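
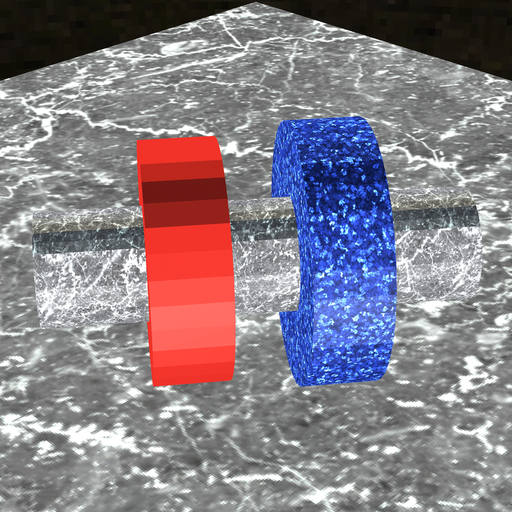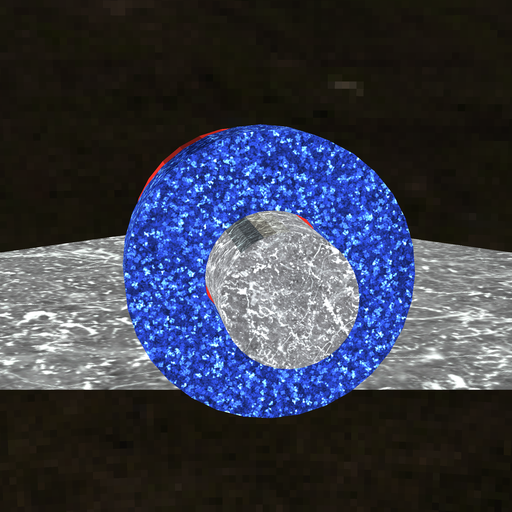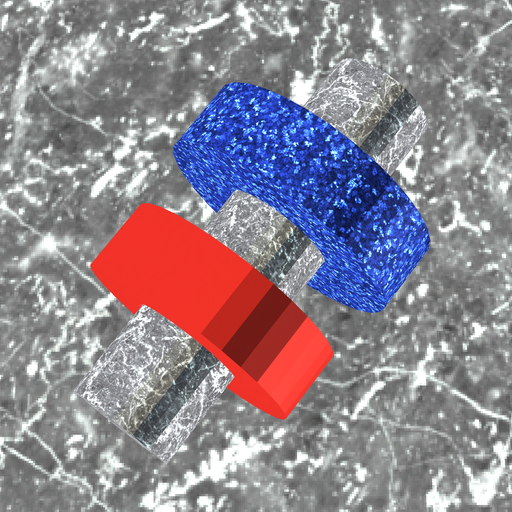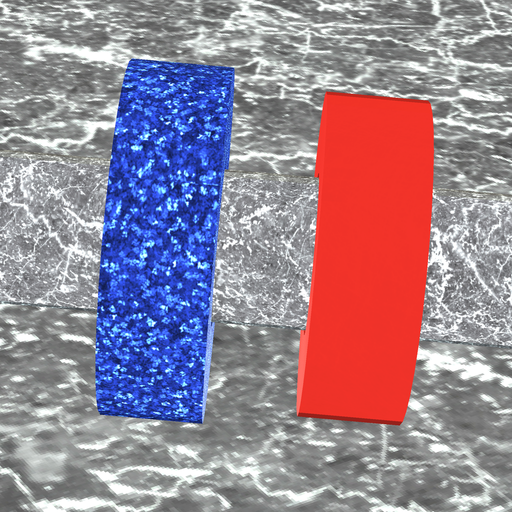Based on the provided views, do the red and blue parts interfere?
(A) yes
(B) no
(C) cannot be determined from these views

(B) no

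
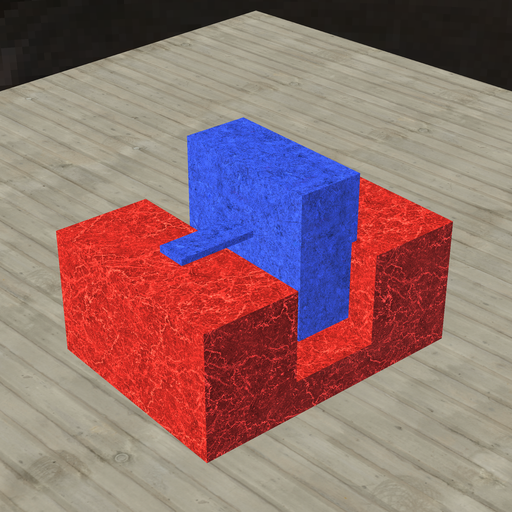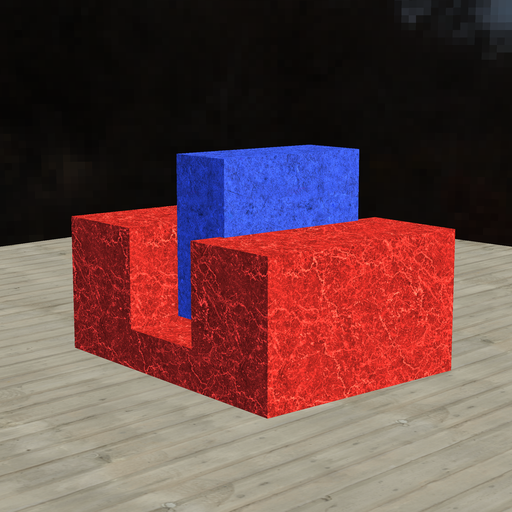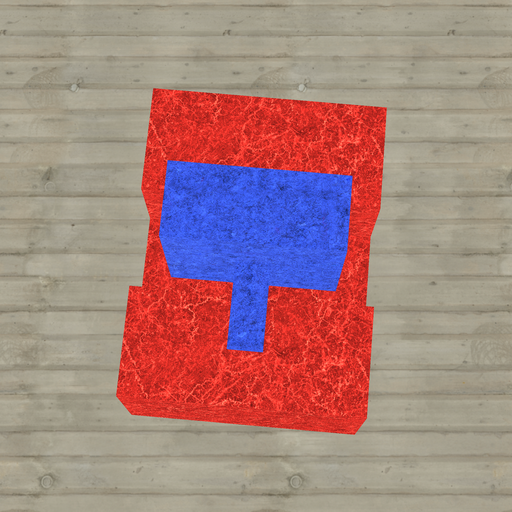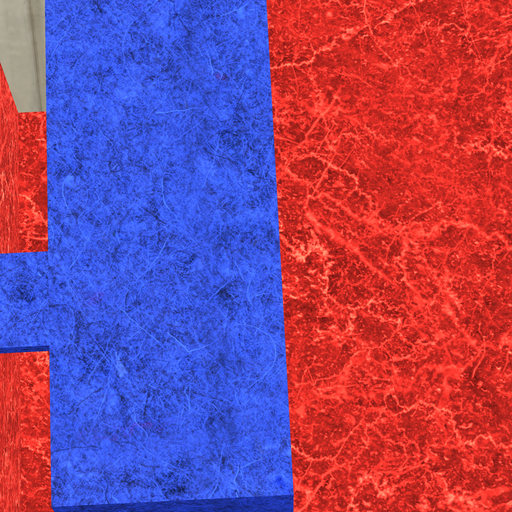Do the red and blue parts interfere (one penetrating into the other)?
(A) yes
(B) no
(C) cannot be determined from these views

(A) yes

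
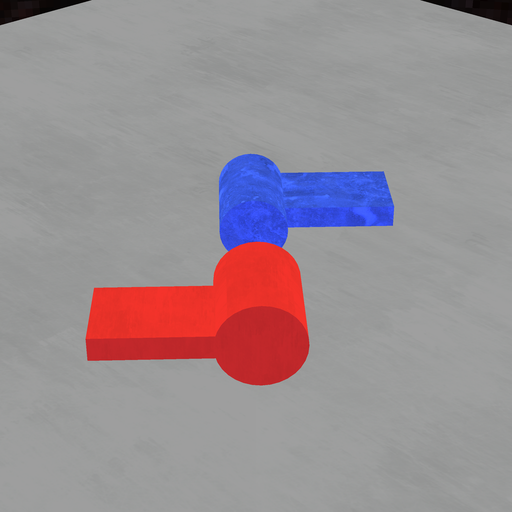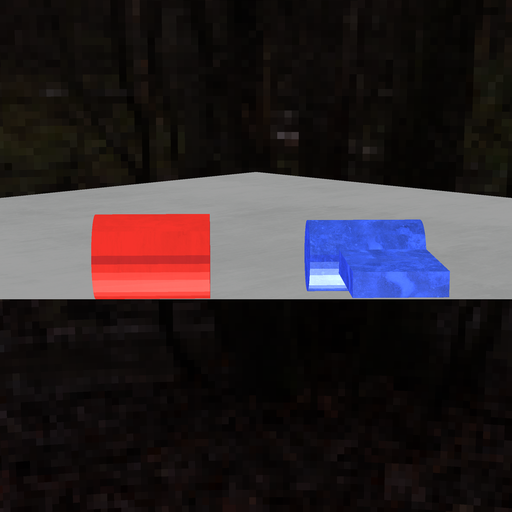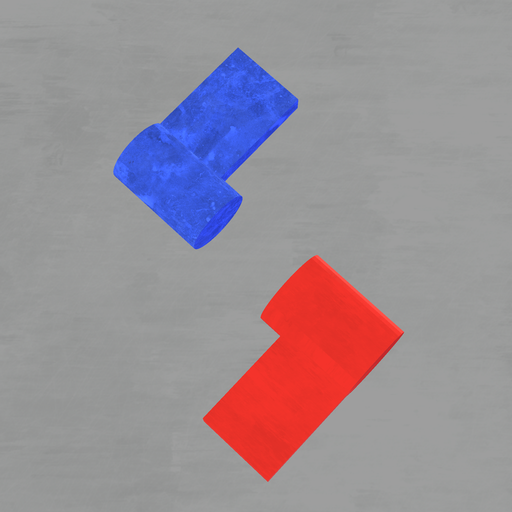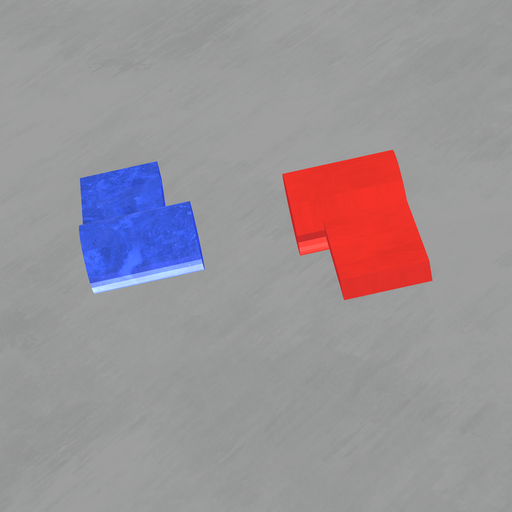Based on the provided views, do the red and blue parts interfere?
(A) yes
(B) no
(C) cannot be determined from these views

(B) no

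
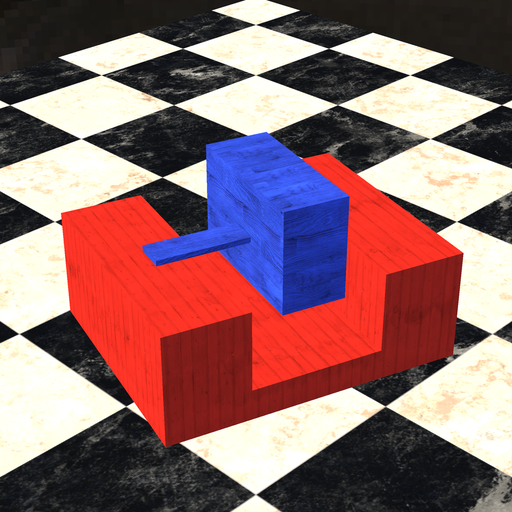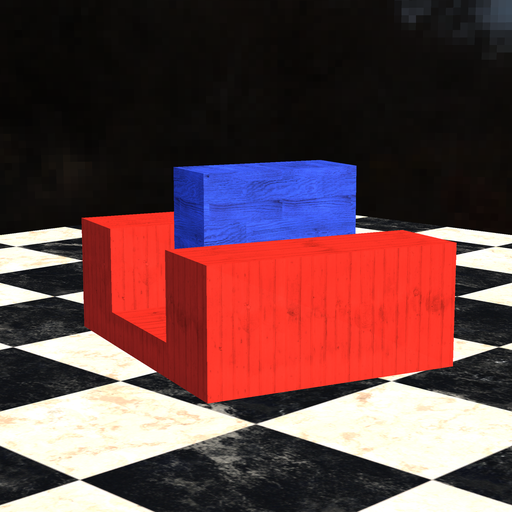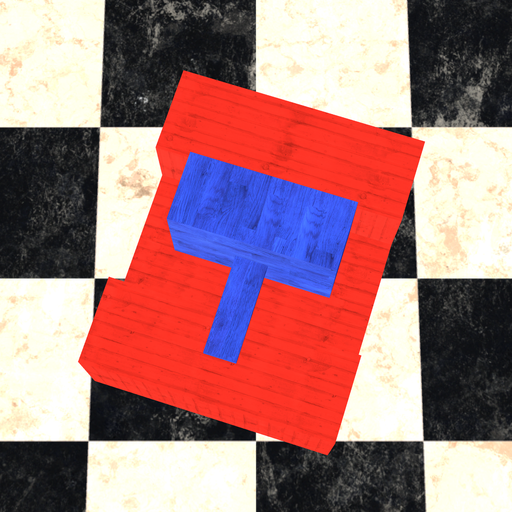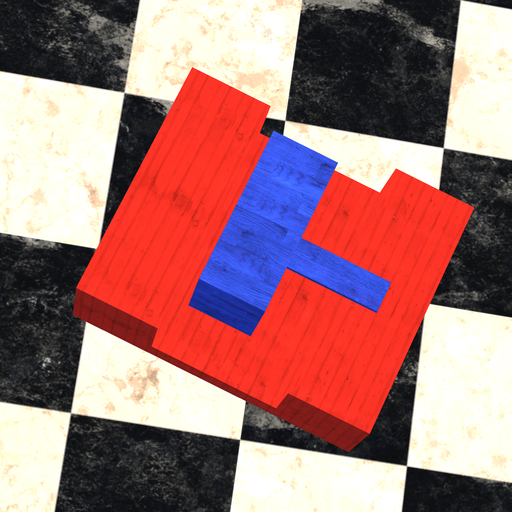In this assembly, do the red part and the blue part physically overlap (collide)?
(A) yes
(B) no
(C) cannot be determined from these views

(B) no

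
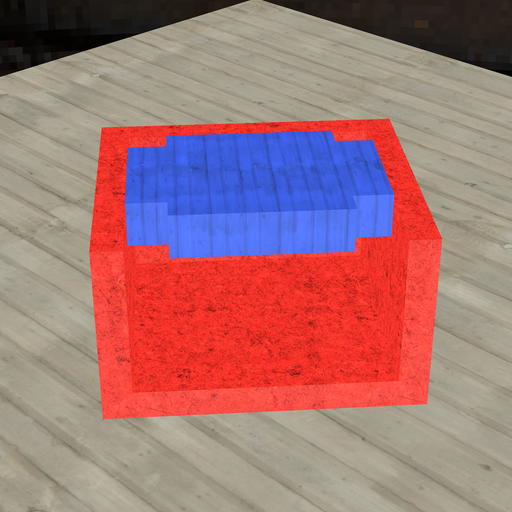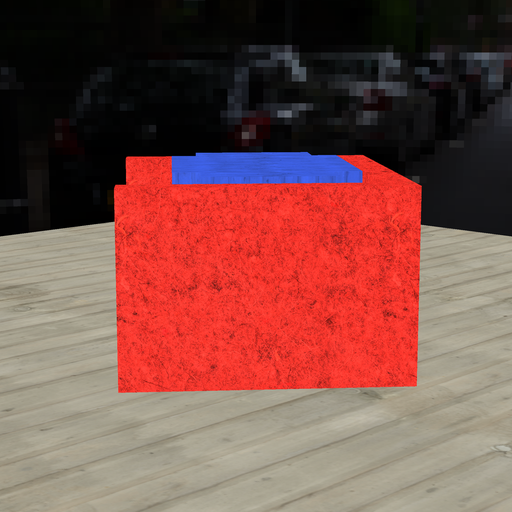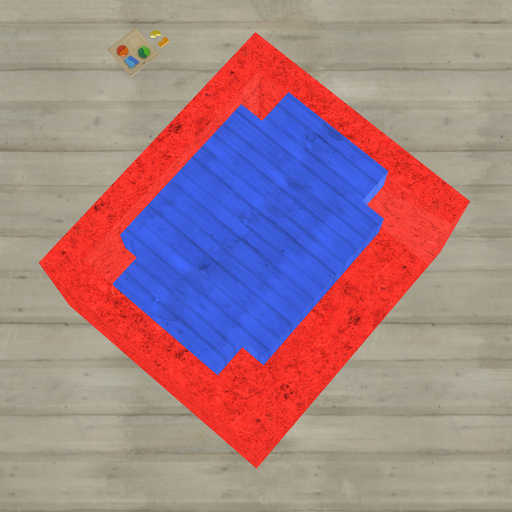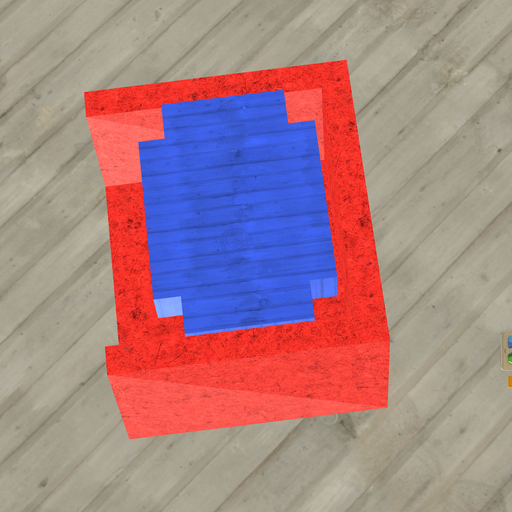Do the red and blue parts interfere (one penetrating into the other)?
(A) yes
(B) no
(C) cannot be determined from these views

(B) no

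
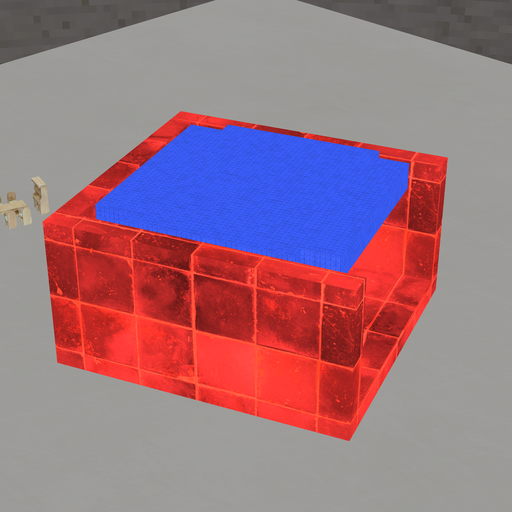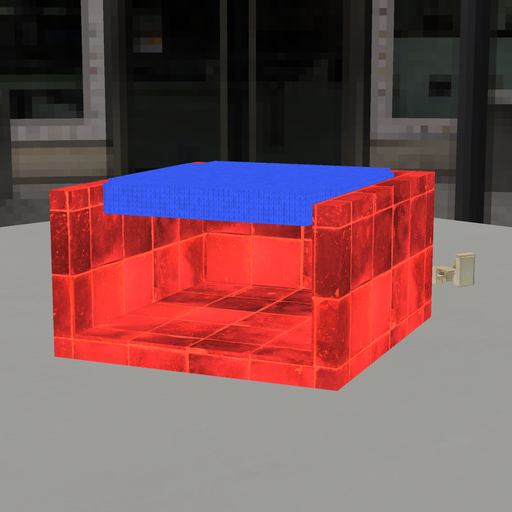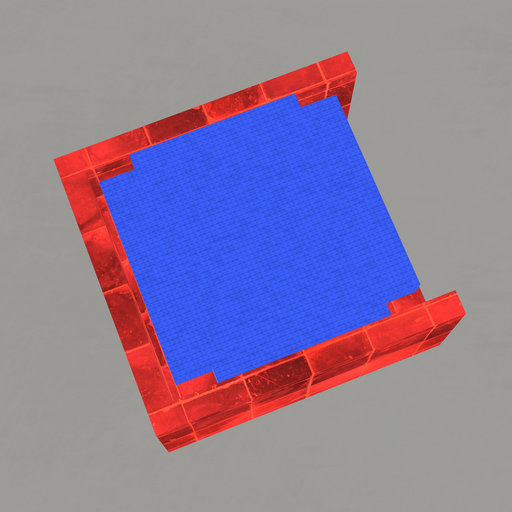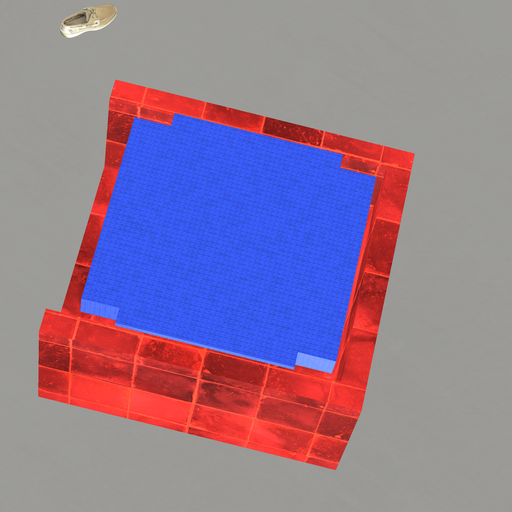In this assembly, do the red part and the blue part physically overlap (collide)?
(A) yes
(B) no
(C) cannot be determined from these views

(B) no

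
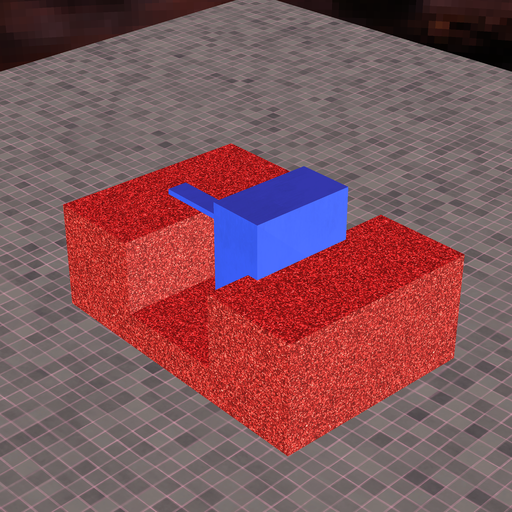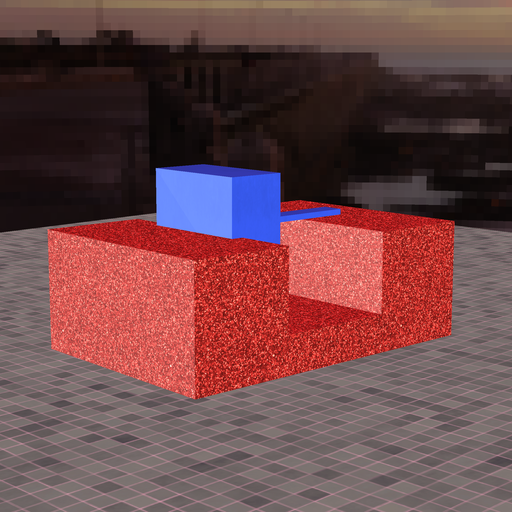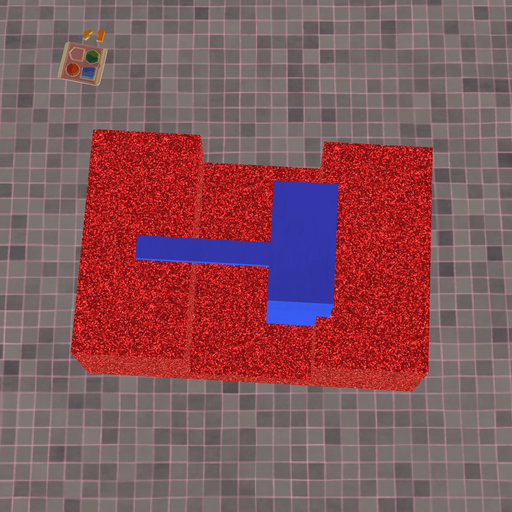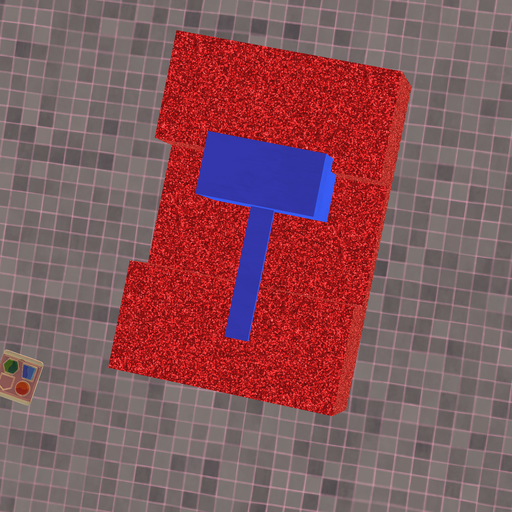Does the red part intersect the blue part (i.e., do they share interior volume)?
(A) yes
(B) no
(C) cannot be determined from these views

(A) yes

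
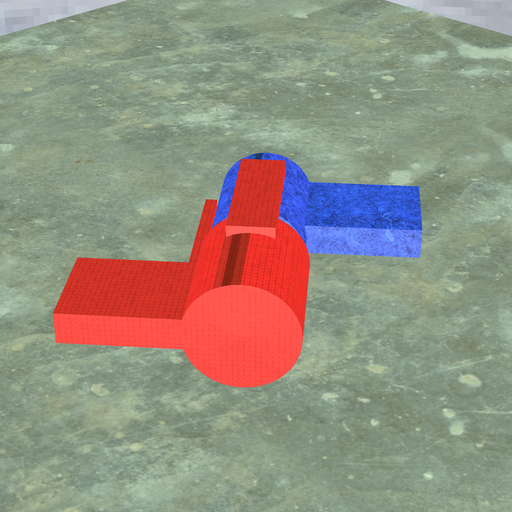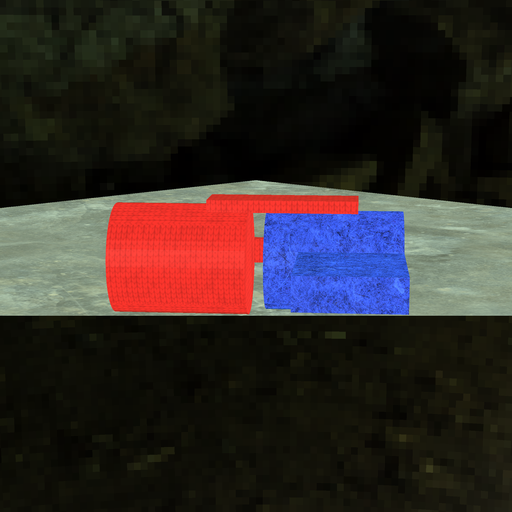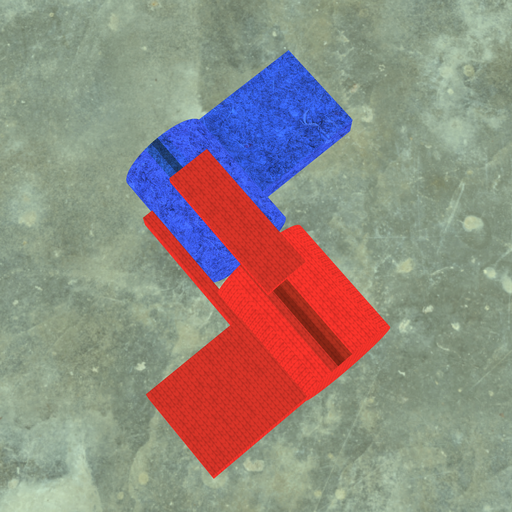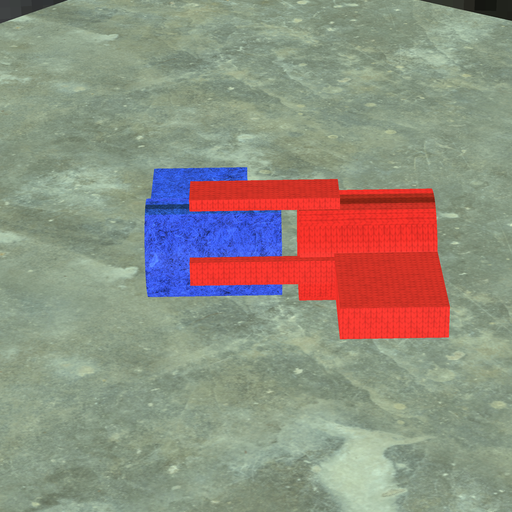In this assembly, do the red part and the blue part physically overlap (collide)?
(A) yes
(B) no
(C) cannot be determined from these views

(B) no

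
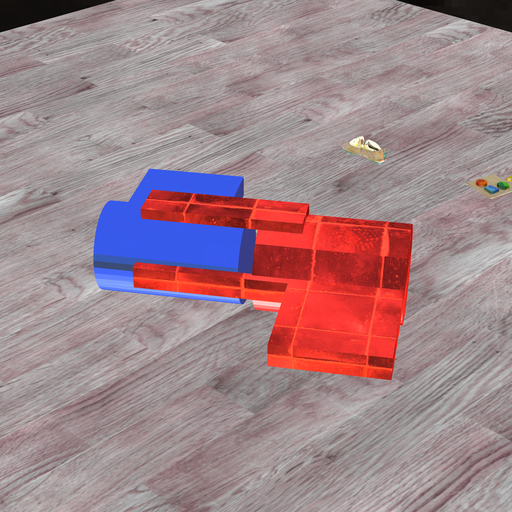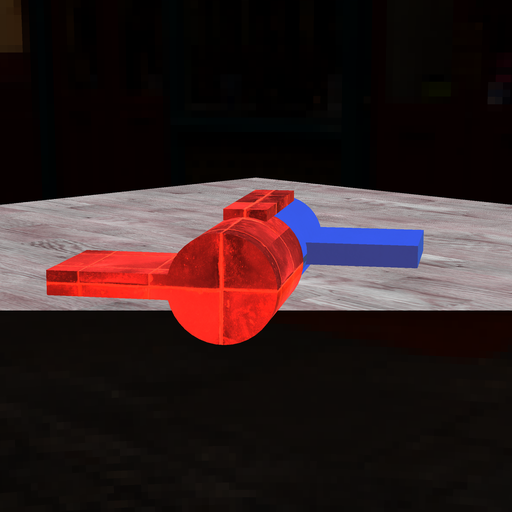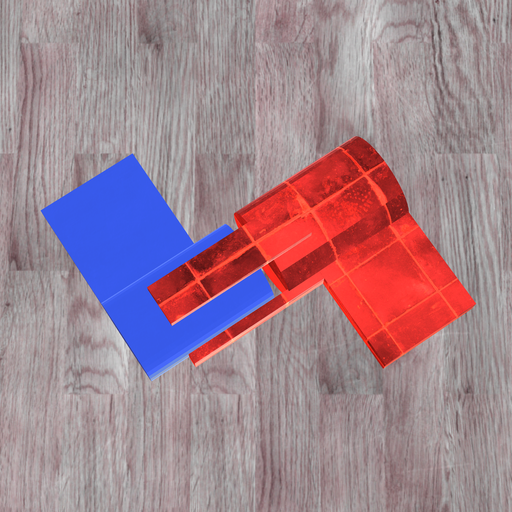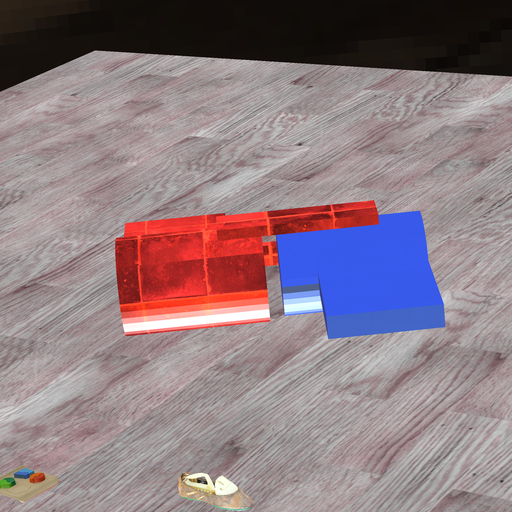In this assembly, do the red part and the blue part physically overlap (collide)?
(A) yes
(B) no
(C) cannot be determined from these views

(B) no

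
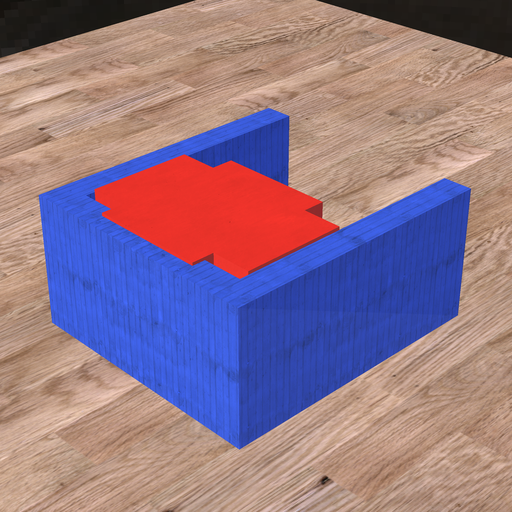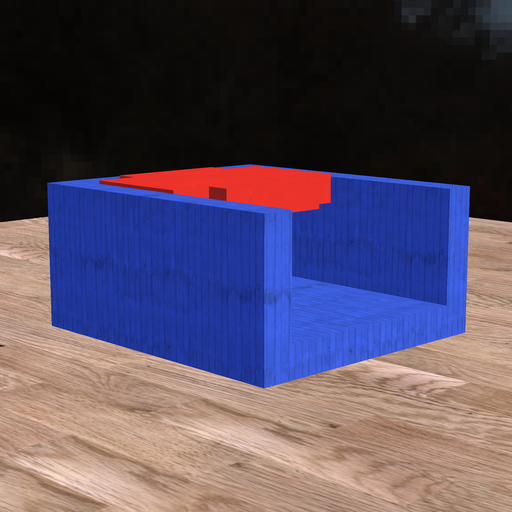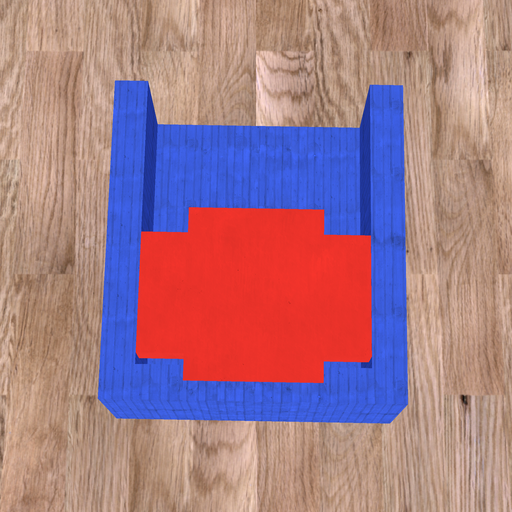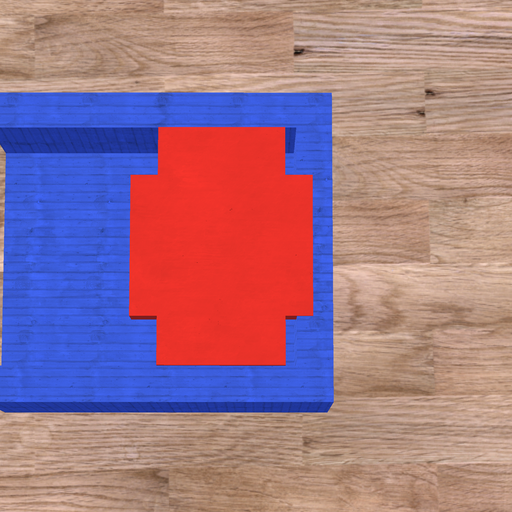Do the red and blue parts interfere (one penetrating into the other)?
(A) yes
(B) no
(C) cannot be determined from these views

(A) yes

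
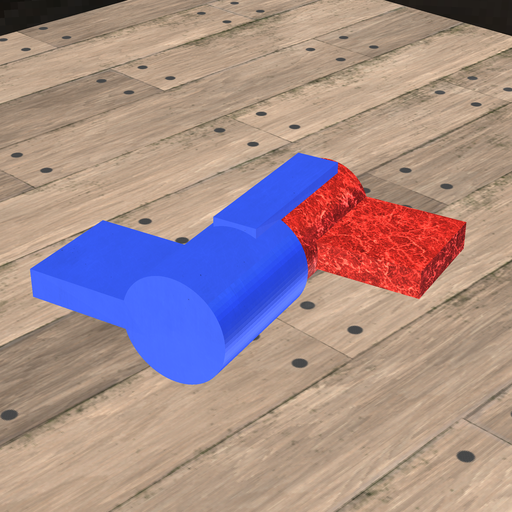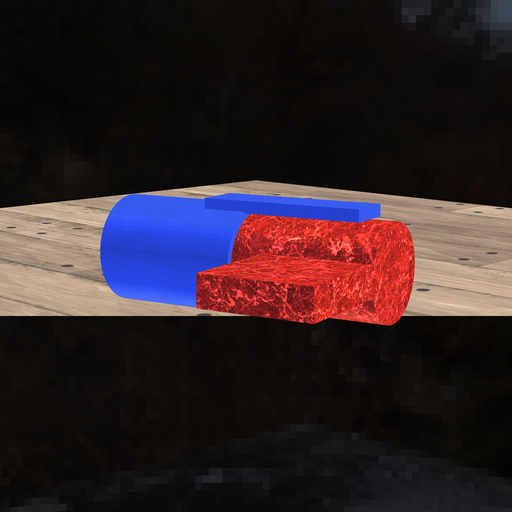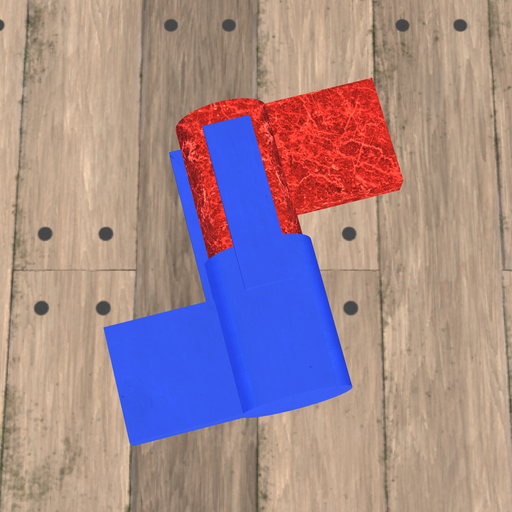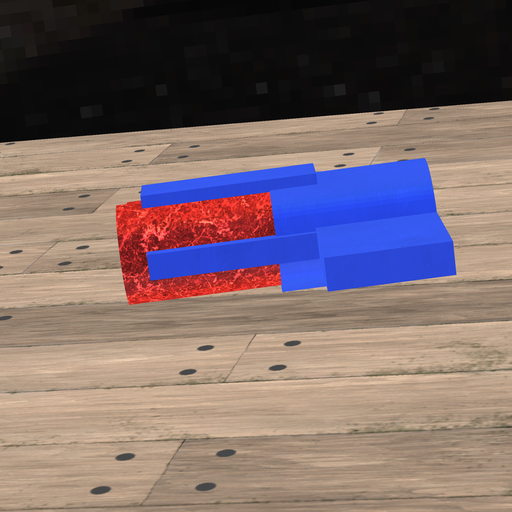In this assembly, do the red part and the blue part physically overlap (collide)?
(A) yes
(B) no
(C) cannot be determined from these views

(A) yes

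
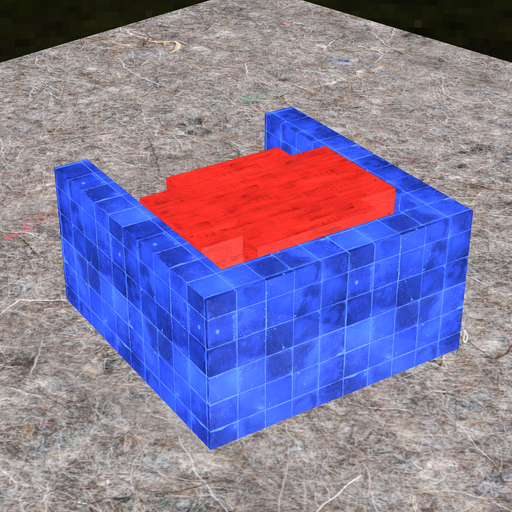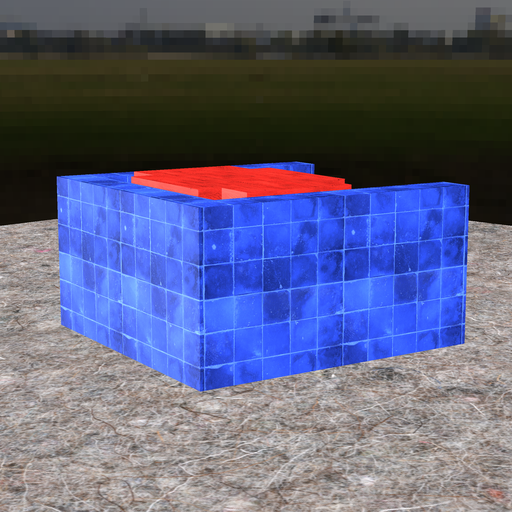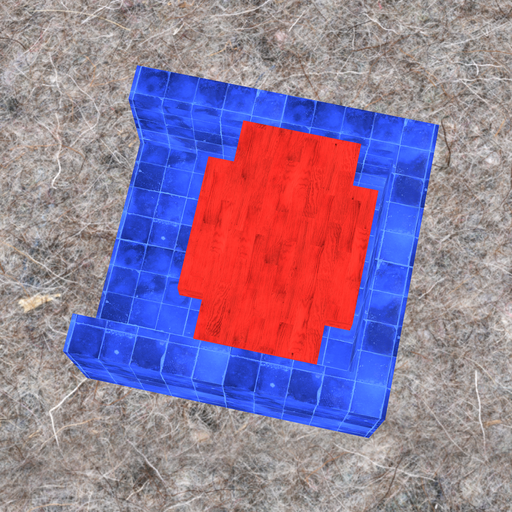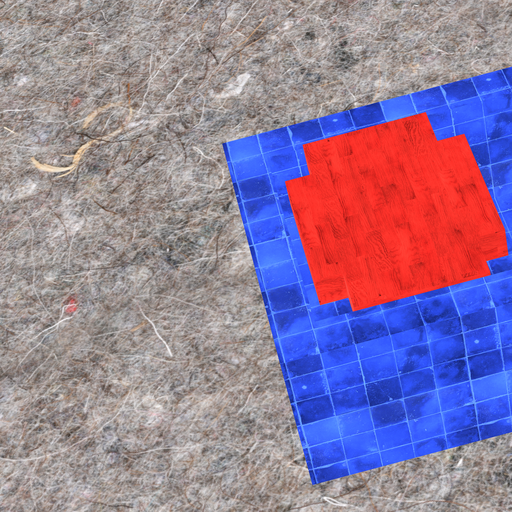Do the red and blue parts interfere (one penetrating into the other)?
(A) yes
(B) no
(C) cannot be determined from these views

(B) no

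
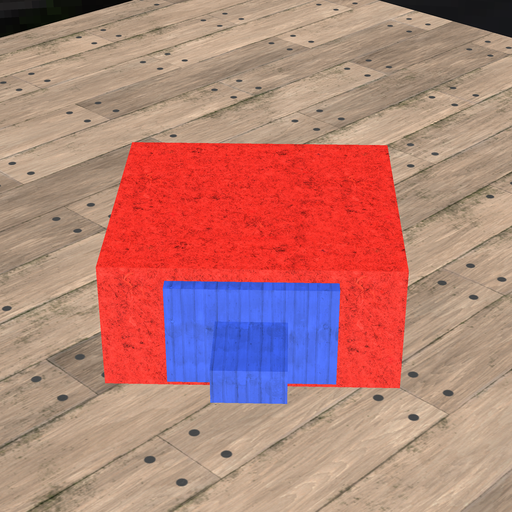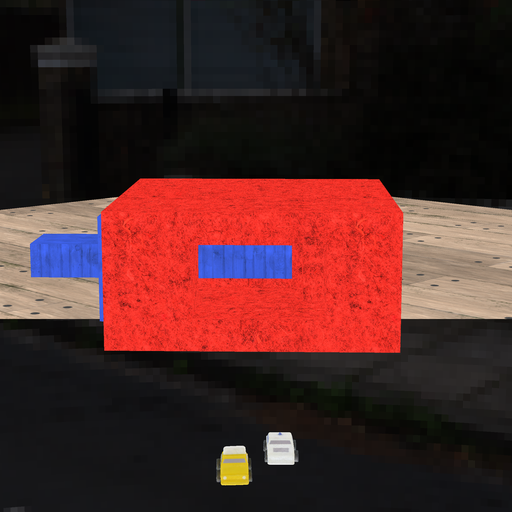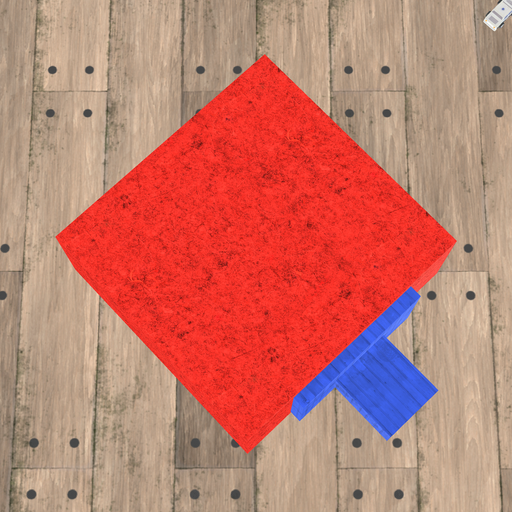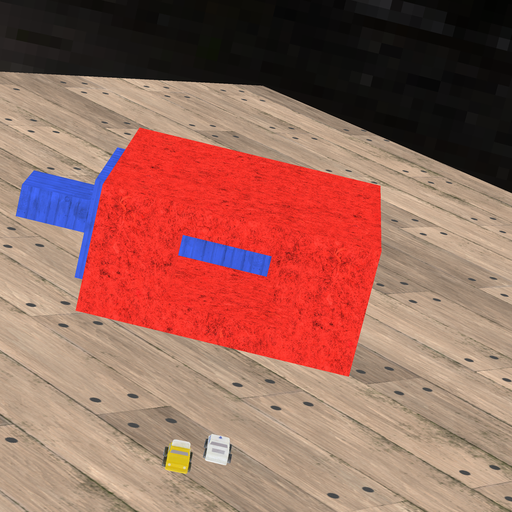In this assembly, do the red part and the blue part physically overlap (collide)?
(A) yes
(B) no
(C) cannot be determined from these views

(B) no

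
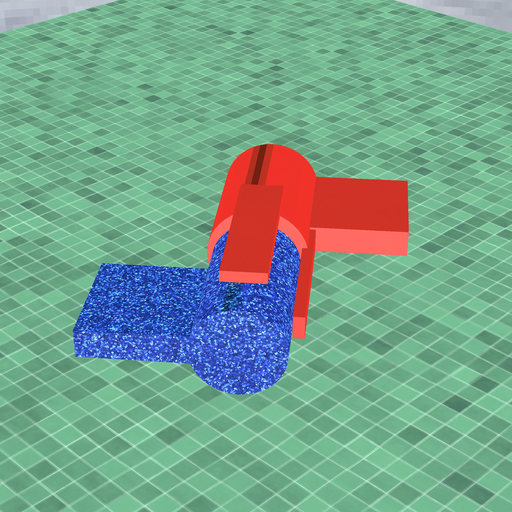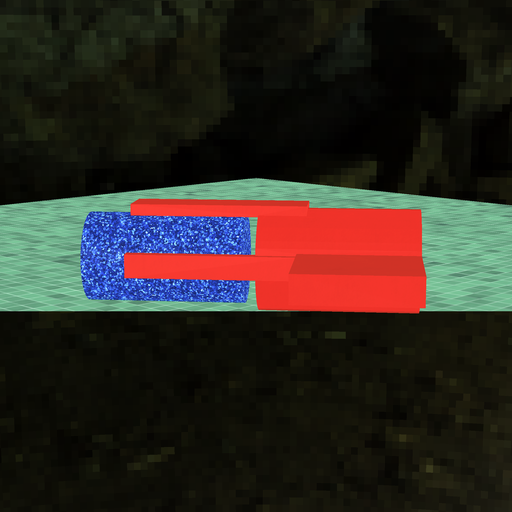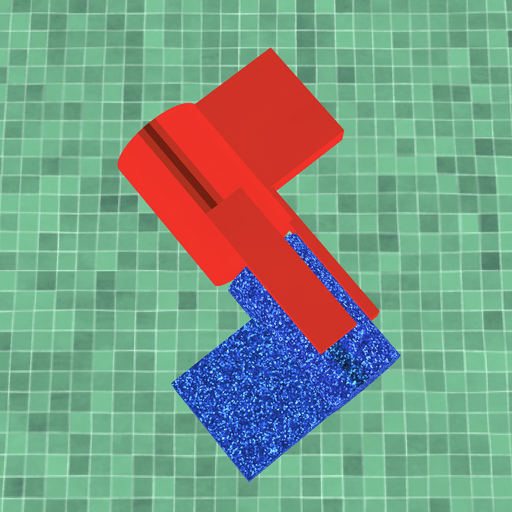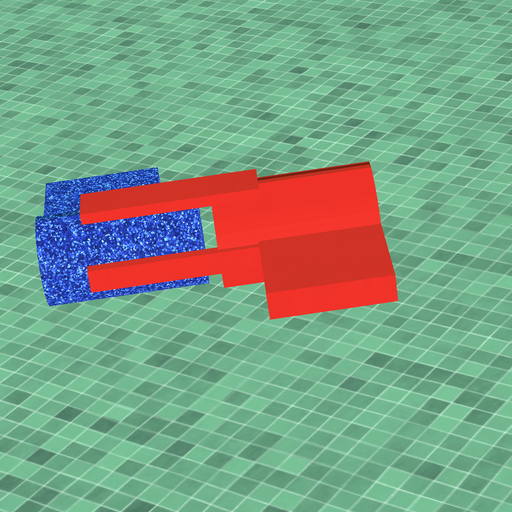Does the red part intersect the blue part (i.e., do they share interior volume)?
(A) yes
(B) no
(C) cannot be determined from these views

(B) no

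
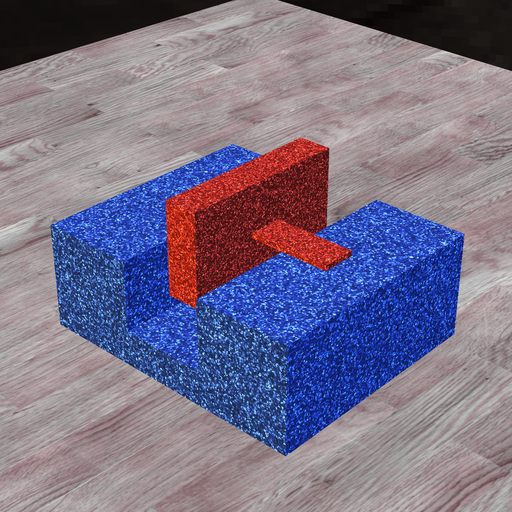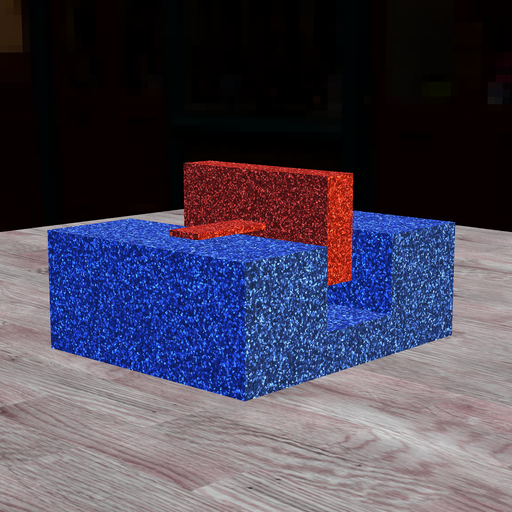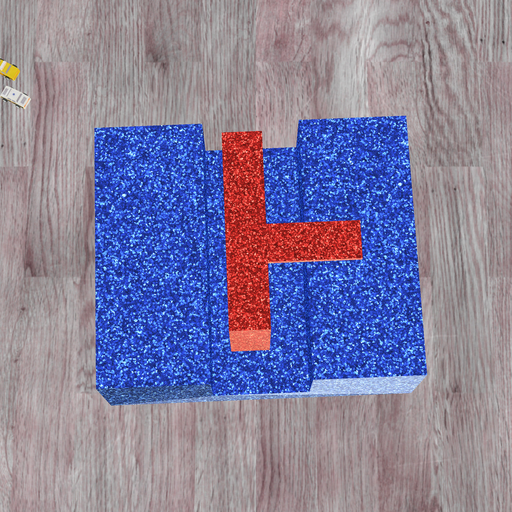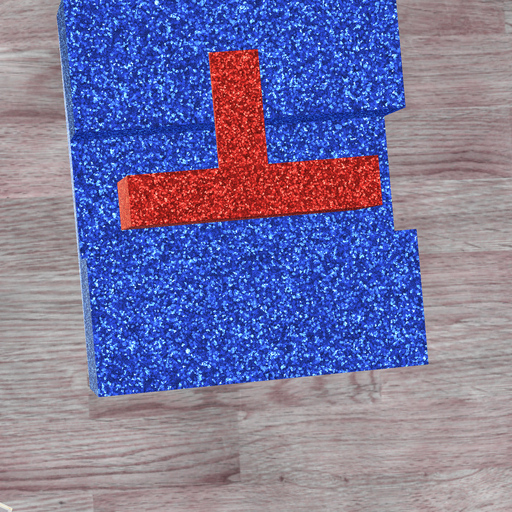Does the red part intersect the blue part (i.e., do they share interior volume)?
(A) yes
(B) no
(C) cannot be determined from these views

(B) no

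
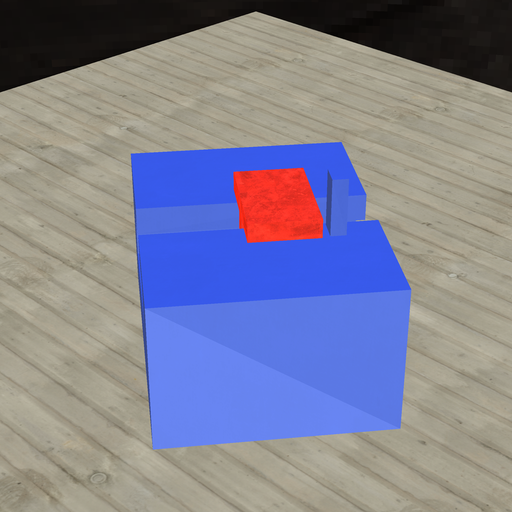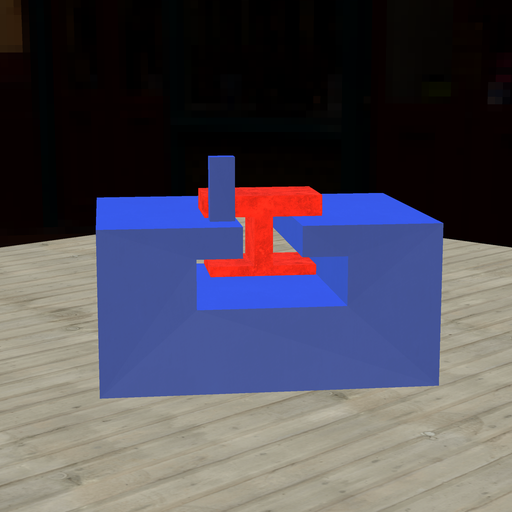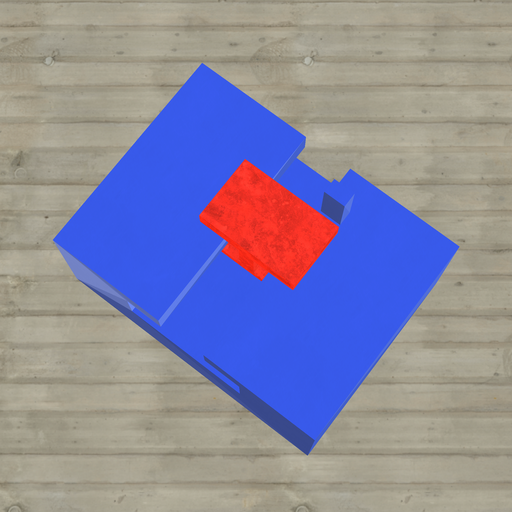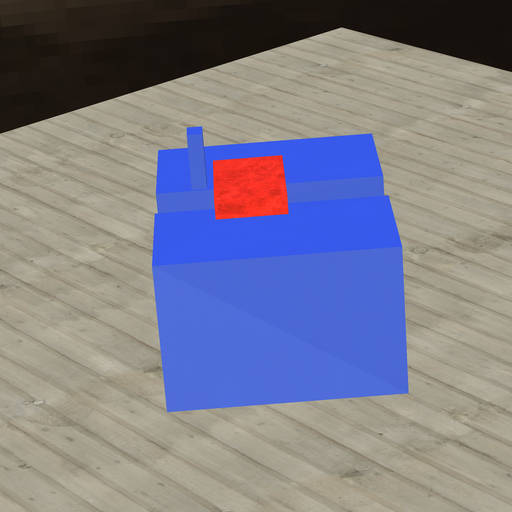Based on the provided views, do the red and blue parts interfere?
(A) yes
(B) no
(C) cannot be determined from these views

(B) no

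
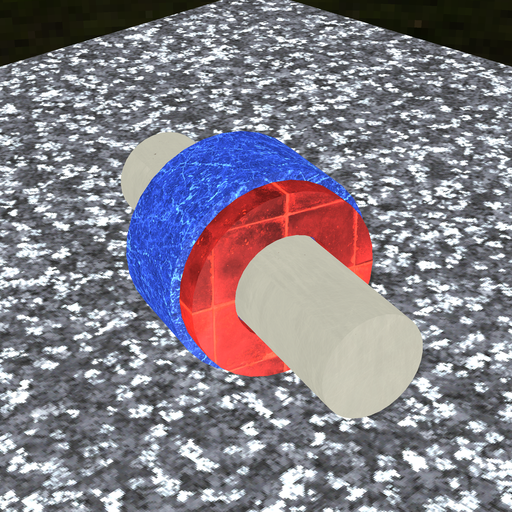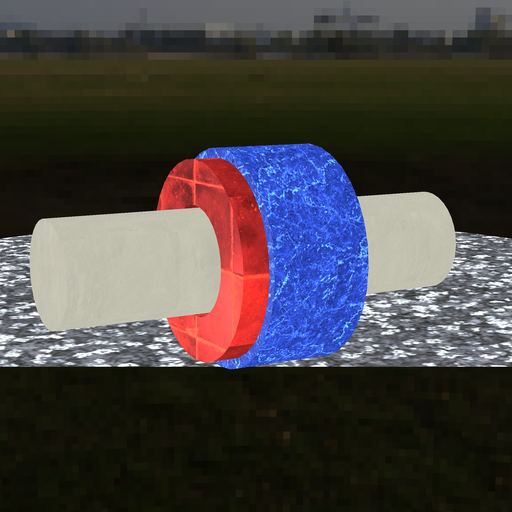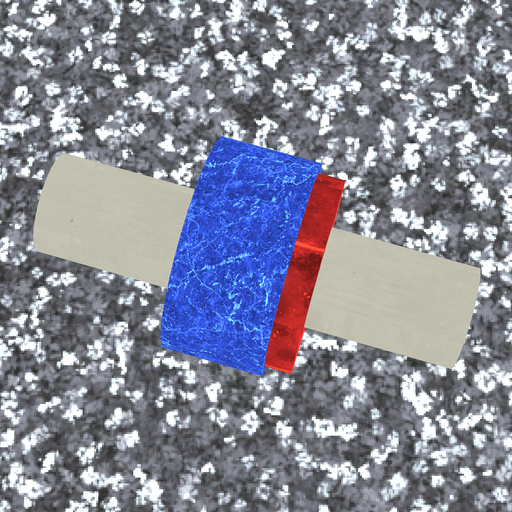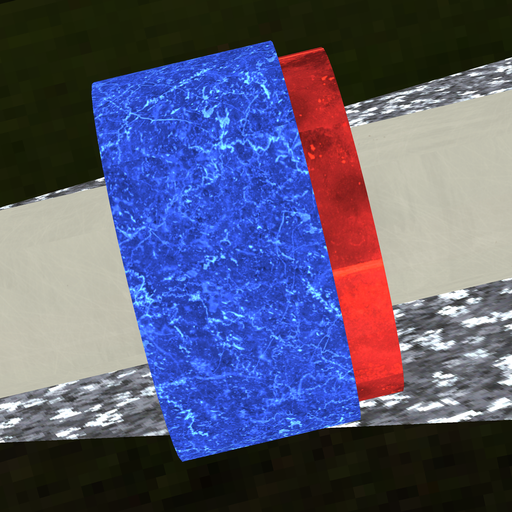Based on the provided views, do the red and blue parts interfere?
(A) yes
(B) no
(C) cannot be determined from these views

(A) yes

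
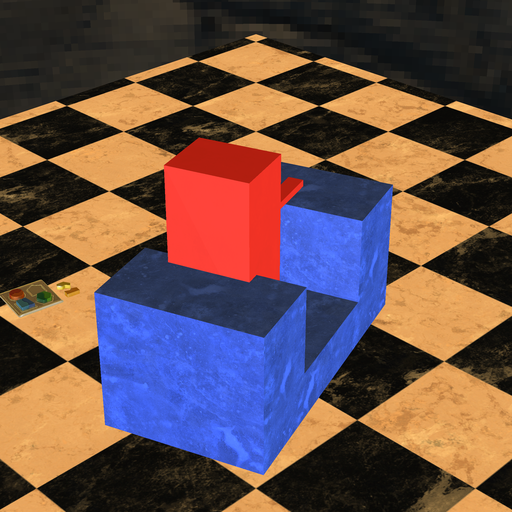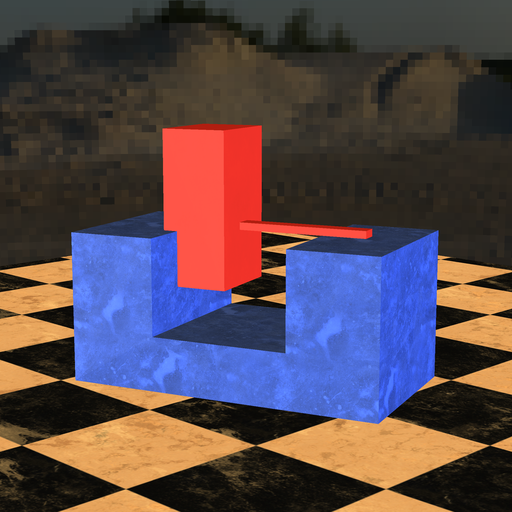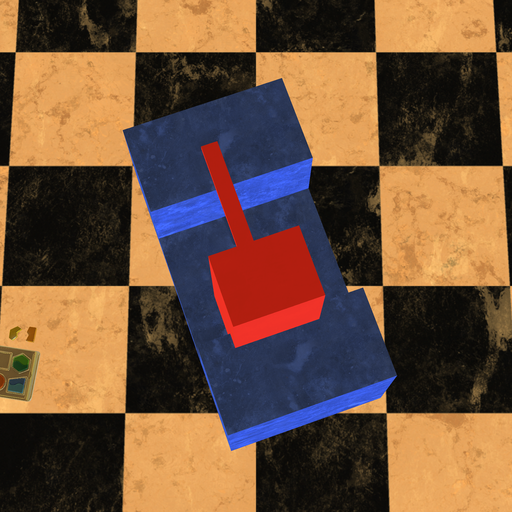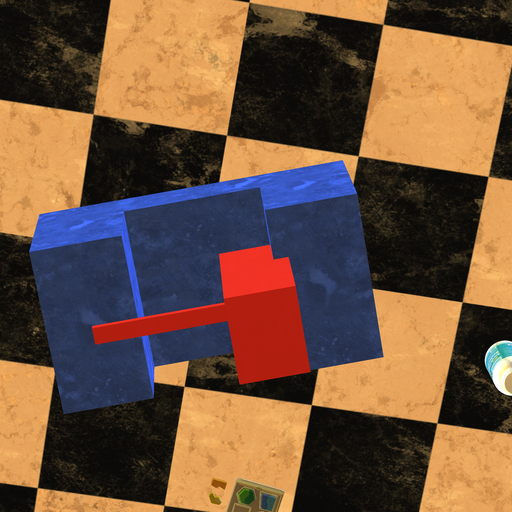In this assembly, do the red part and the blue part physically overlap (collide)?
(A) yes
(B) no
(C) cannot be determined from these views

(A) yes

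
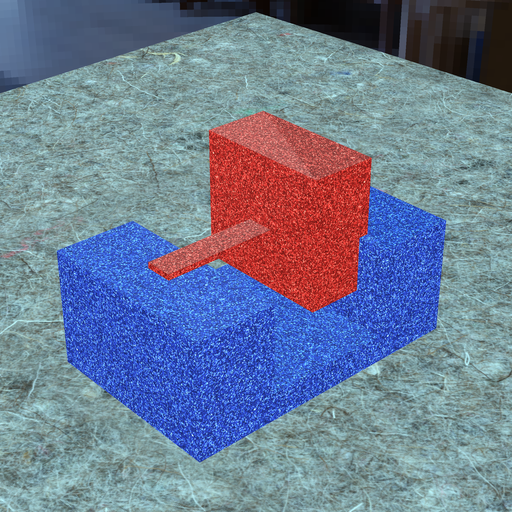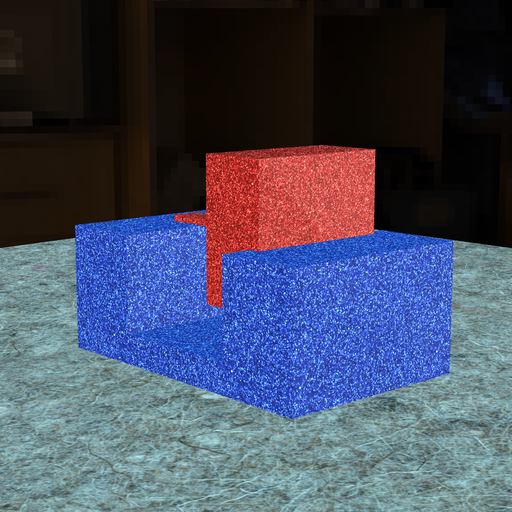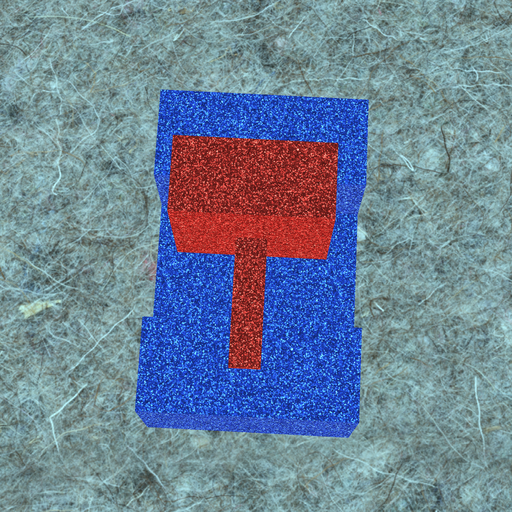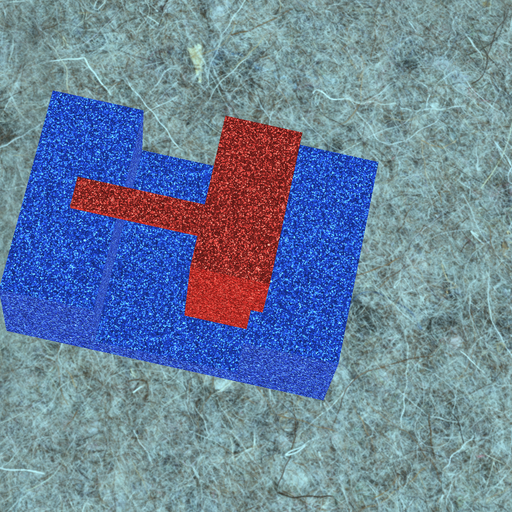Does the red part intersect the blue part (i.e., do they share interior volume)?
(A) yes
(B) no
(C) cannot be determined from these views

(A) yes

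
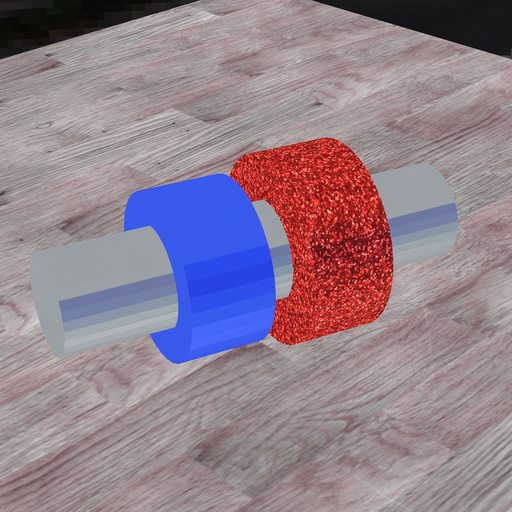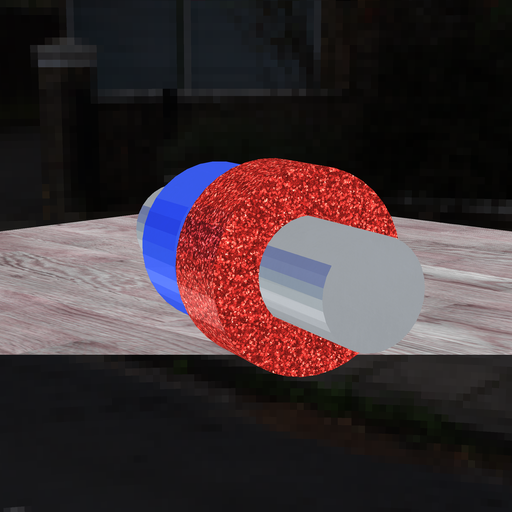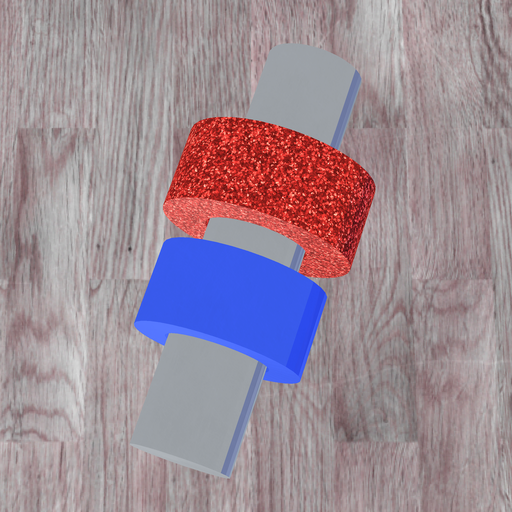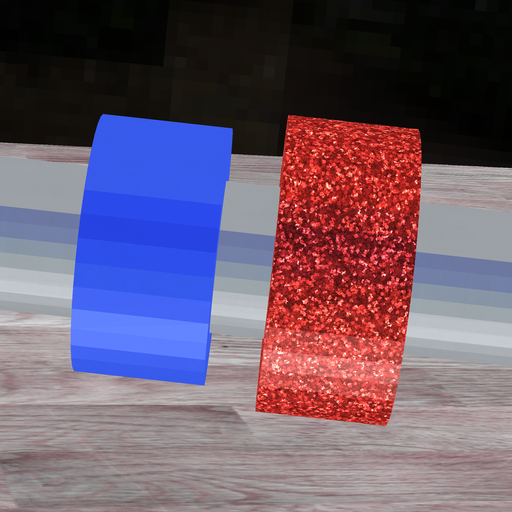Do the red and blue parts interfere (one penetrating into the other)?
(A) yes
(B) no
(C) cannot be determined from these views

(B) no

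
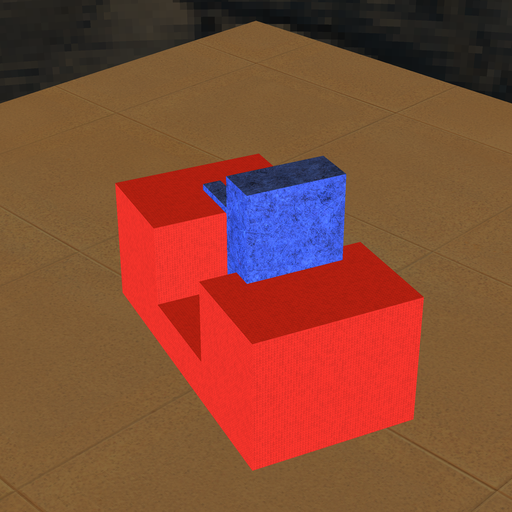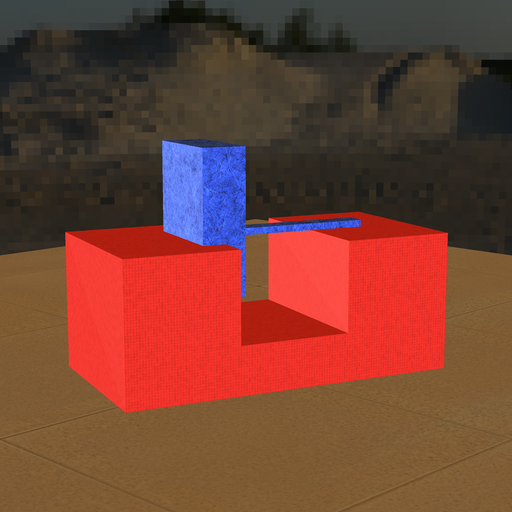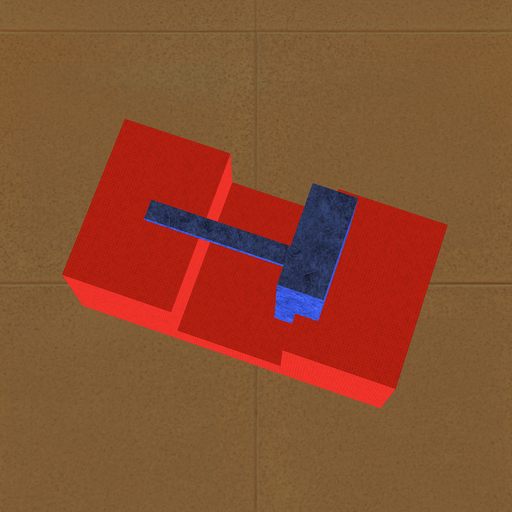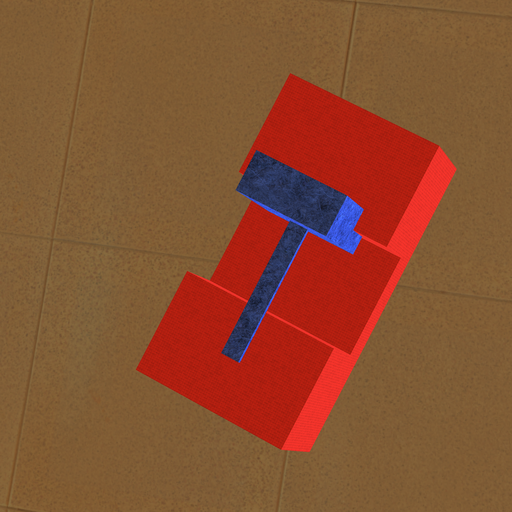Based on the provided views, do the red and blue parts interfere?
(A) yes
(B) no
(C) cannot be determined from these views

(A) yes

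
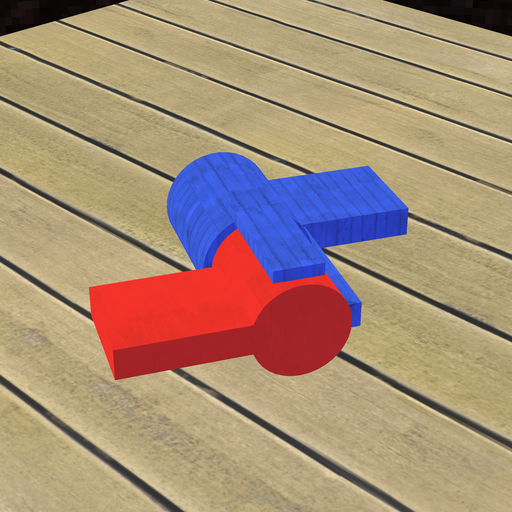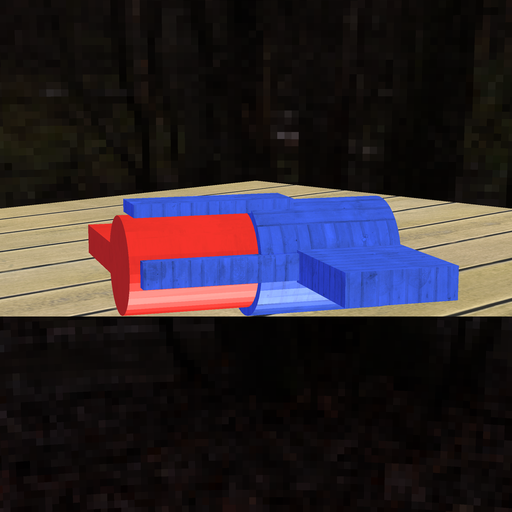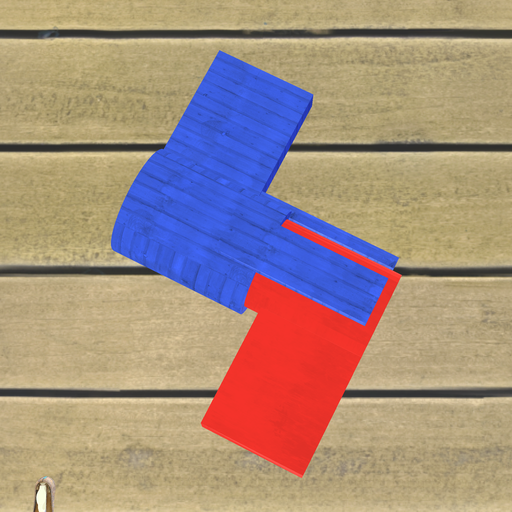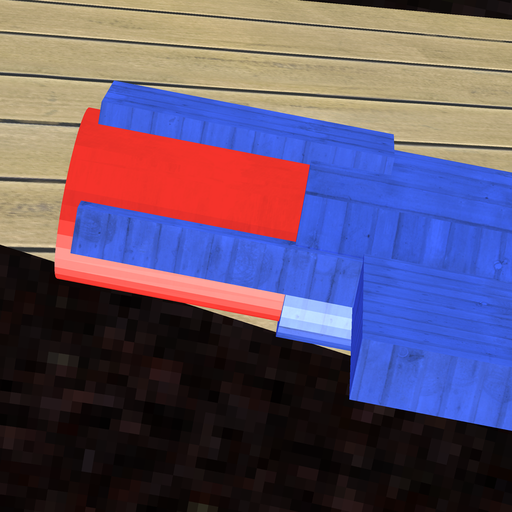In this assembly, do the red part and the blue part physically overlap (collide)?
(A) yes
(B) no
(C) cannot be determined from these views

(A) yes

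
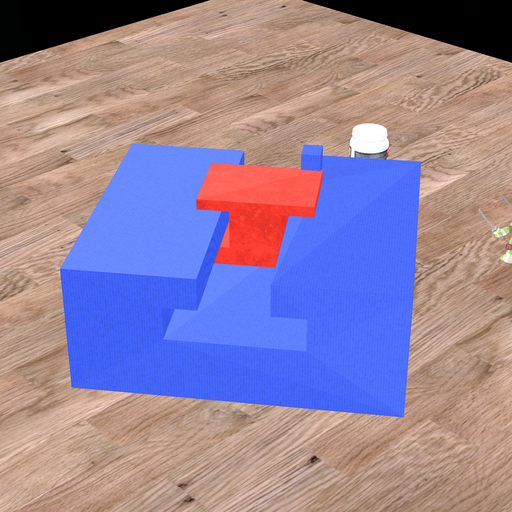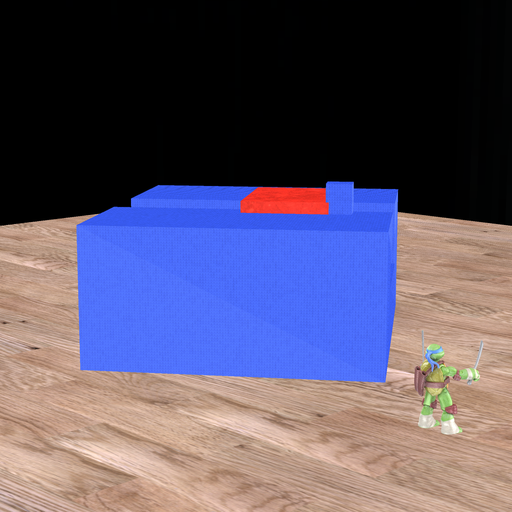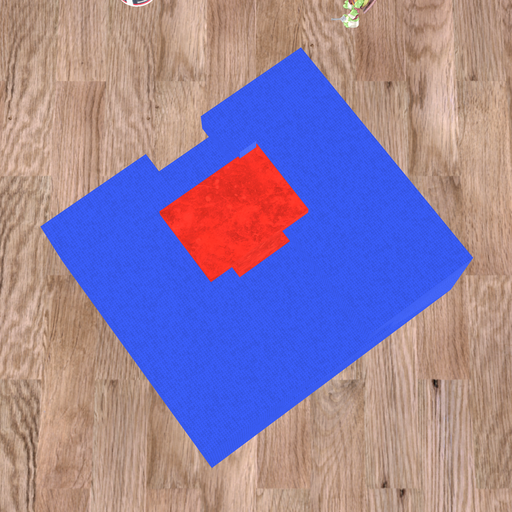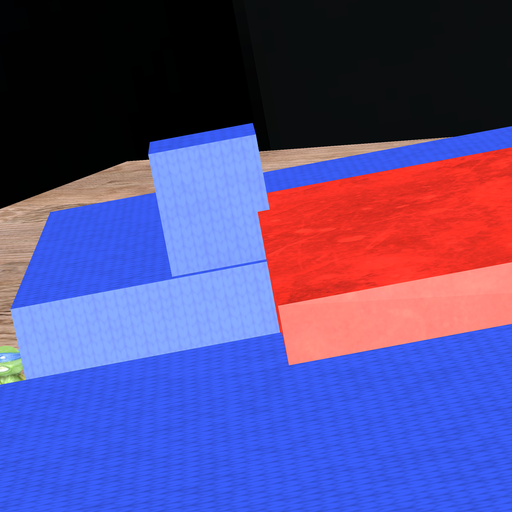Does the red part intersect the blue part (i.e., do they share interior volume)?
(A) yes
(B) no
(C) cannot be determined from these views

(A) yes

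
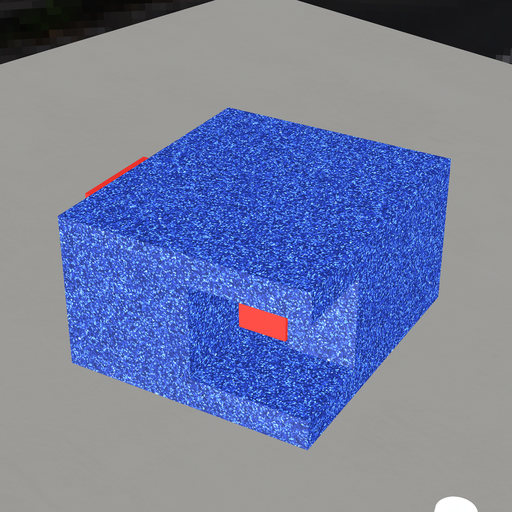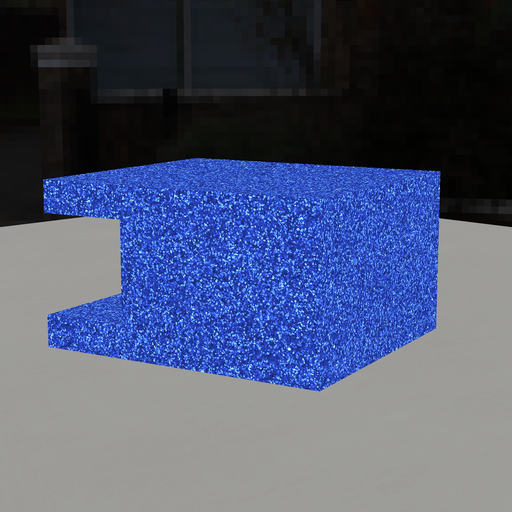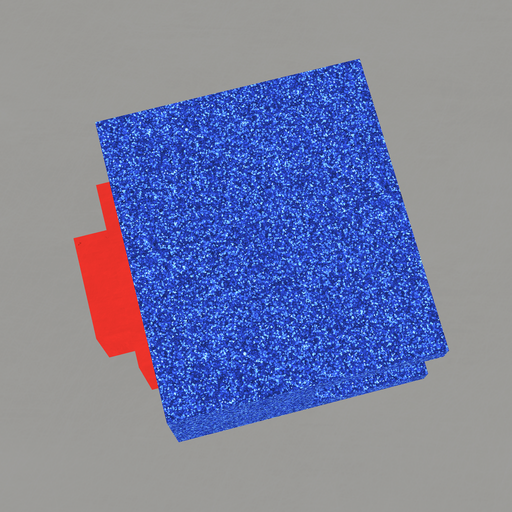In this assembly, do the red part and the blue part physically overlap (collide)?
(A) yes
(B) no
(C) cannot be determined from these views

(C) cannot be determined from these views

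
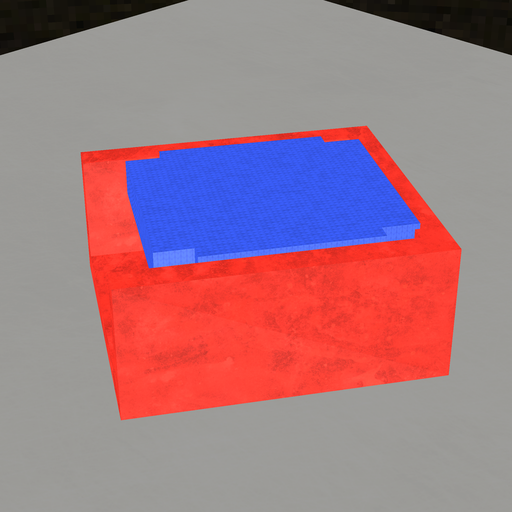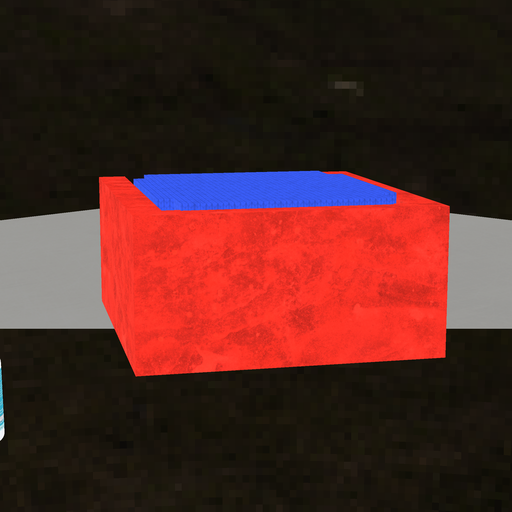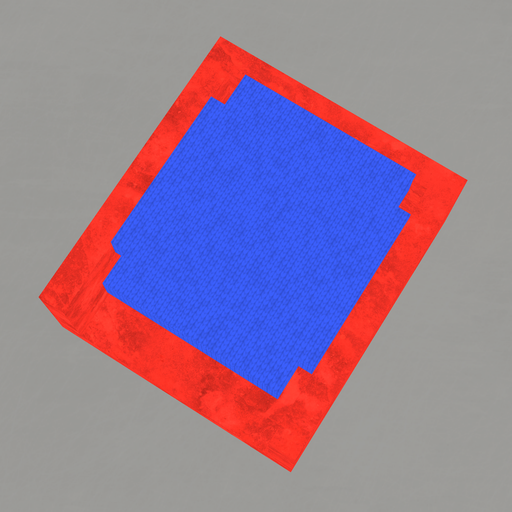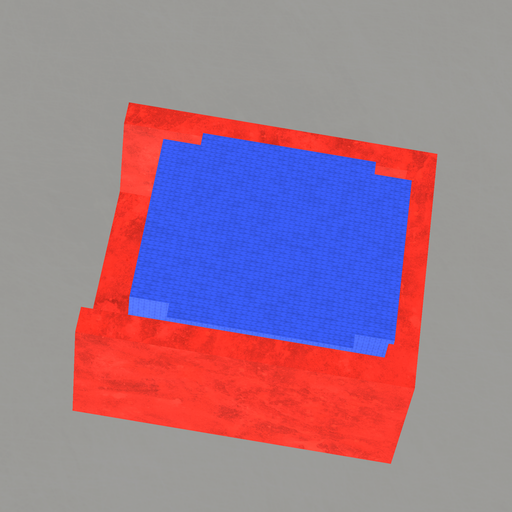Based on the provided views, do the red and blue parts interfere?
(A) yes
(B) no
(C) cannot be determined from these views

(A) yes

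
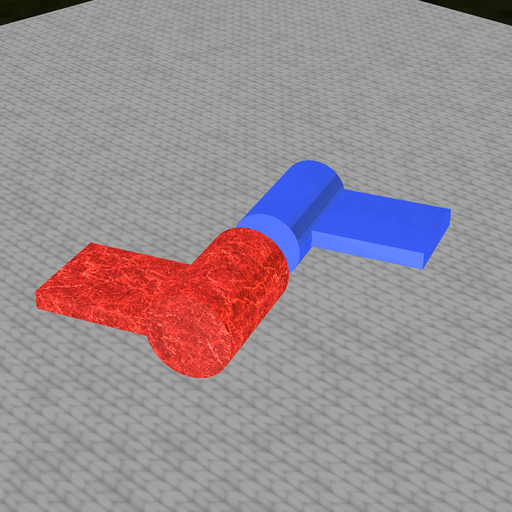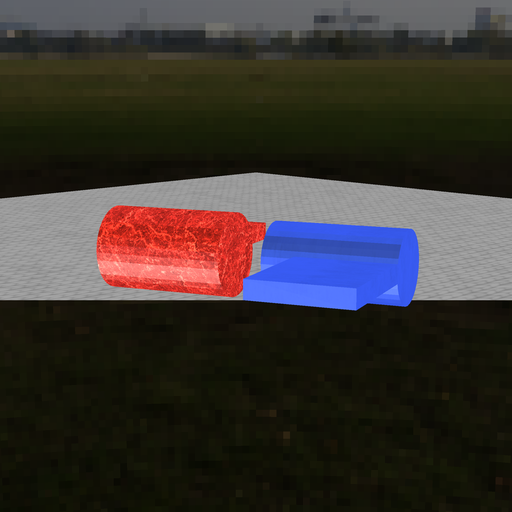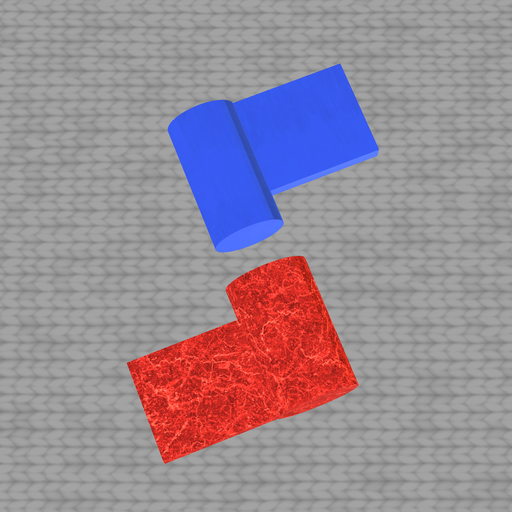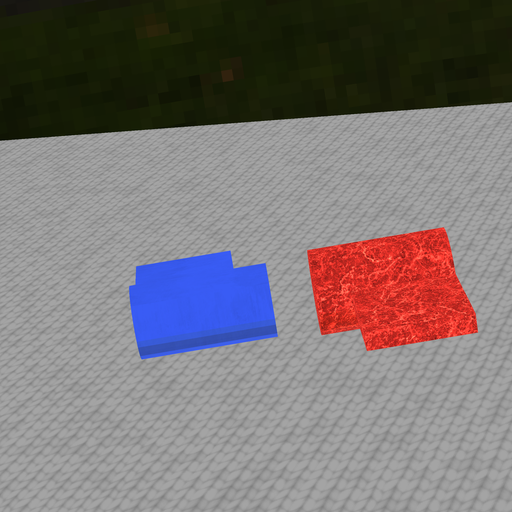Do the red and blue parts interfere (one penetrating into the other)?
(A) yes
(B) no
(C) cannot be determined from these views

(B) no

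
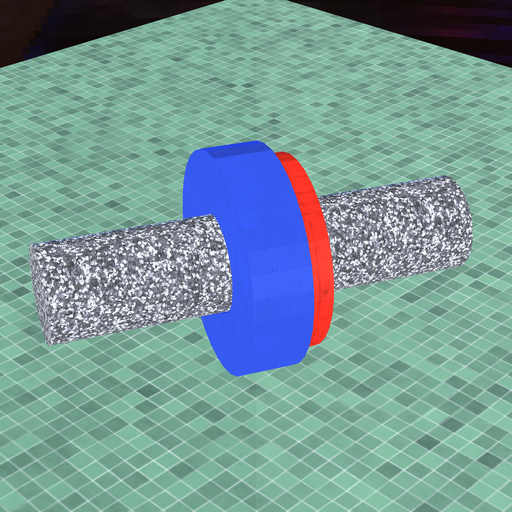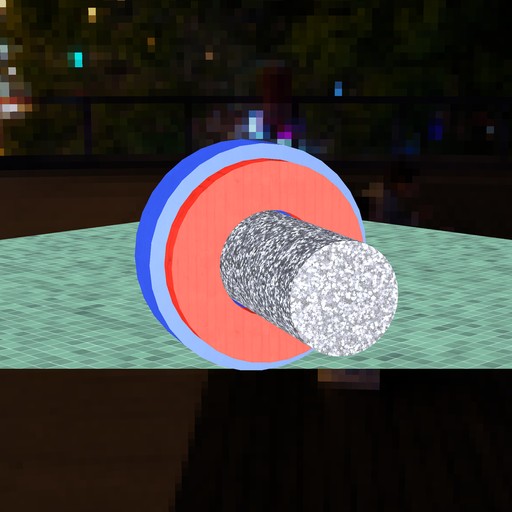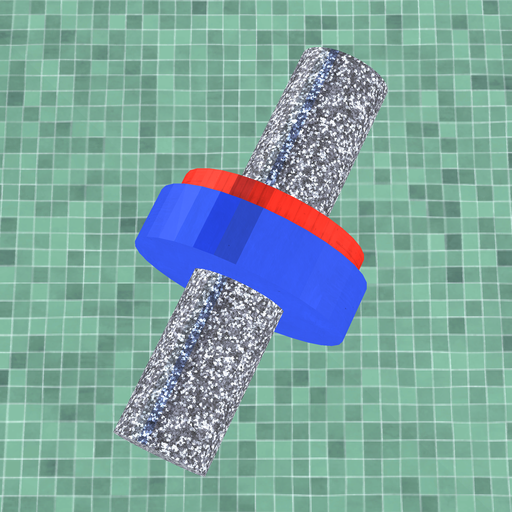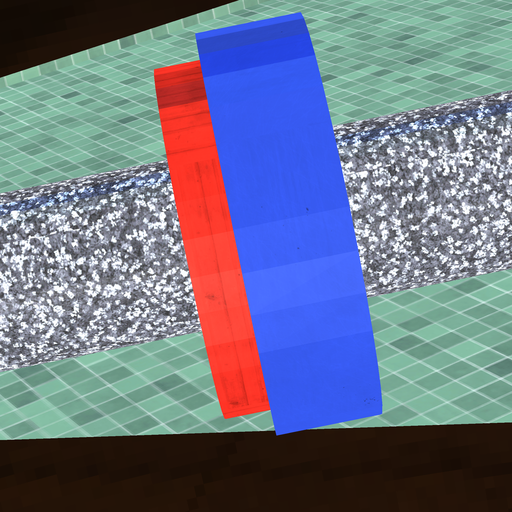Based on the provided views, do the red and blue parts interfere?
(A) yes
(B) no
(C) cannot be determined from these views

(A) yes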